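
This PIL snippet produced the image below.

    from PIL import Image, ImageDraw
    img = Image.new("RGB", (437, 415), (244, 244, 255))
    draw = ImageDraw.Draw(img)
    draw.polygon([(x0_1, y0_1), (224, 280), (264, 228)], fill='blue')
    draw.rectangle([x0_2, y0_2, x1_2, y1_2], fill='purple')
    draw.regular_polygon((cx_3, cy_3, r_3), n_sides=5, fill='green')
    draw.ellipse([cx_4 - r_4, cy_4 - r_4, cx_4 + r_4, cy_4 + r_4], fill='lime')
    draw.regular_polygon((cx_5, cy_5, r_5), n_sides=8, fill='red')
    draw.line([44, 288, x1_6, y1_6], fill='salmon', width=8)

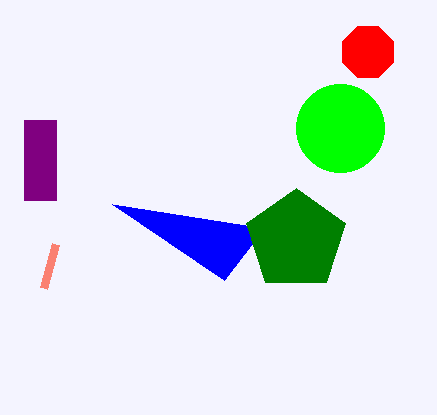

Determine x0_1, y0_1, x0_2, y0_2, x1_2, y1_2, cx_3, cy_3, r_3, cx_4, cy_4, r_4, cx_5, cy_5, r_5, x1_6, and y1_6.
x0_1 = 112; y0_1 = 204; x0_2 = 24; y0_2 = 120; x1_2 = 56; y1_2 = 200; cx_3 = 296; cy_3 = 240; r_3 = 52; cx_4 = 340; cy_4 = 128; r_4 = 44; cx_5 = 368; cy_5 = 52; r_5 = 28; x1_6 = 56; y1_6 = 244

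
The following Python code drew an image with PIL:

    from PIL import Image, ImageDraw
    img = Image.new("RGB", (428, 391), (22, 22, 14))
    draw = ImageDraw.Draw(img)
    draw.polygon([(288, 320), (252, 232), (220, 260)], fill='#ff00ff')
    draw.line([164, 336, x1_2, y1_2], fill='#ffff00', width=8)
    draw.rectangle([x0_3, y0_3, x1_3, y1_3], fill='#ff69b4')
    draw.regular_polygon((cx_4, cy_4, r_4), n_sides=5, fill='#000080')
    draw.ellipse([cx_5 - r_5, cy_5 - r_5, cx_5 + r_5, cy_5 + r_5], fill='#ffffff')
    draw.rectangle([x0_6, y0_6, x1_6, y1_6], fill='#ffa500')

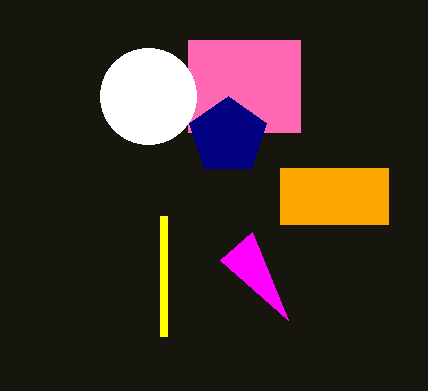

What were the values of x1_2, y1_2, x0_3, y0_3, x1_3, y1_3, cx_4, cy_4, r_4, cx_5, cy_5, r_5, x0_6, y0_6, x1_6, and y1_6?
x1_2 = 164
y1_2 = 216
x0_3 = 188
y0_3 = 40
x1_3 = 300
y1_3 = 132
cx_4 = 228
cy_4 = 136
r_4 = 40
cx_5 = 148
cy_5 = 96
r_5 = 48
x0_6 = 280
y0_6 = 168
x1_6 = 388
y1_6 = 224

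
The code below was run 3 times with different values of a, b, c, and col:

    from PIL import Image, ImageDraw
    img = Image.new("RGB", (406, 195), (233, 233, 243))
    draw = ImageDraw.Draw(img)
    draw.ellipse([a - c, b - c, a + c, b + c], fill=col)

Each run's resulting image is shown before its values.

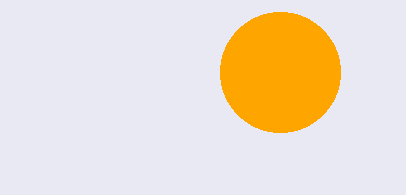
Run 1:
a = 280; b = 72; c = 60; col = 'orange'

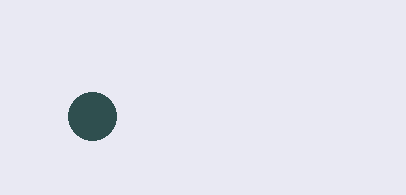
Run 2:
a = 92, b = 116, c = 24, col = 'darkslategray'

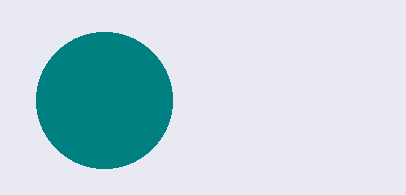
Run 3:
a = 104; b = 100; c = 68; col = 'teal'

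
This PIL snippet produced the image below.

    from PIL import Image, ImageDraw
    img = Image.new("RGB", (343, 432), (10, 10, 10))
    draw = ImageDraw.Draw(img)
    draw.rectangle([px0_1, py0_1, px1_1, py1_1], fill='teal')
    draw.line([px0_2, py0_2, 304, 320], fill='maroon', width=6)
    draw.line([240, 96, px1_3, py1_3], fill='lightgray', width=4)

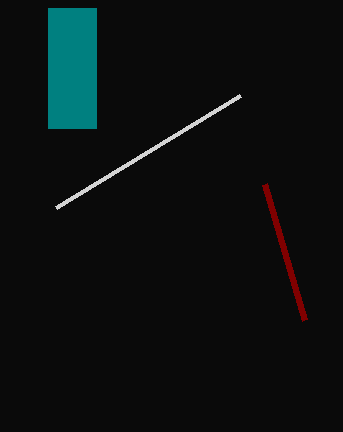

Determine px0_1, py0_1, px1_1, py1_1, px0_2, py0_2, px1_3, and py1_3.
px0_1 = 48, py0_1 = 8, px1_1 = 96, py1_1 = 128, px0_2 = 264, py0_2 = 184, px1_3 = 56, py1_3 = 208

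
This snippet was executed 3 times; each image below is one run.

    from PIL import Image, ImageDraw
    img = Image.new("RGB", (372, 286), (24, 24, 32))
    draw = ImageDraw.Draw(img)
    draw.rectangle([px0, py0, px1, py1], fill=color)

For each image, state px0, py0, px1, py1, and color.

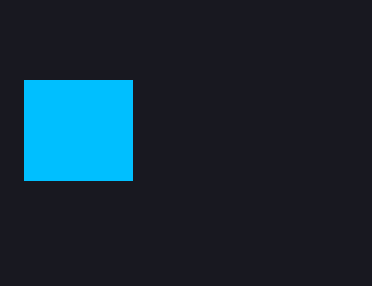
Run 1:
px0 = 24
py0 = 80
px1 = 132
py1 = 180
color = 'deepskyblue'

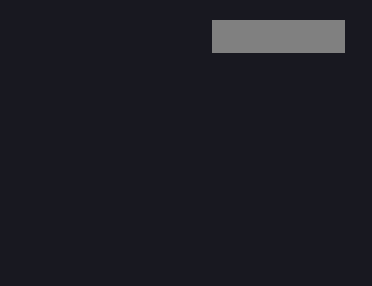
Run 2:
px0 = 212; py0 = 20; px1 = 344; py1 = 52; color = 'gray'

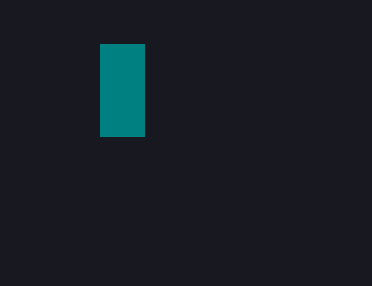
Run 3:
px0 = 100
py0 = 44
px1 = 144
py1 = 136
color = 'teal'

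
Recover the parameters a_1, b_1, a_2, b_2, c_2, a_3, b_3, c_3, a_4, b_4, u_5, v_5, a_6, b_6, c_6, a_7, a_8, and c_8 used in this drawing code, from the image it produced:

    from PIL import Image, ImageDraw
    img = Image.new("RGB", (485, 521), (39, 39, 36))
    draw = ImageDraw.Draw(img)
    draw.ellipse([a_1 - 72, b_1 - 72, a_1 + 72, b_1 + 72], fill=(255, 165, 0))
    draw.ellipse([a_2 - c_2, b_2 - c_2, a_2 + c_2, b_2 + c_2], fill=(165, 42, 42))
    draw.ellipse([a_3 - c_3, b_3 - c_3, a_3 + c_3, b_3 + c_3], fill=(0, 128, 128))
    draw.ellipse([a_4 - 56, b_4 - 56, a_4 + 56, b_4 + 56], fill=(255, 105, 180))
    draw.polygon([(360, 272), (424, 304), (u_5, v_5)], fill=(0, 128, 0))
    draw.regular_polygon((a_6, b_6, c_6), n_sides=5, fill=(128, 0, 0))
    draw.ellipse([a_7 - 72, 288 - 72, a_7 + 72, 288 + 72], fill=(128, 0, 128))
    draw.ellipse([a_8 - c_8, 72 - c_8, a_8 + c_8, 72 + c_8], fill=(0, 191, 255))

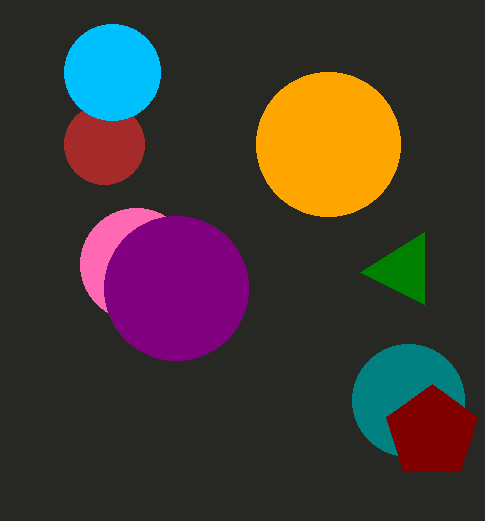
a_1 = 328, b_1 = 144, a_2 = 104, b_2 = 144, c_2 = 40, a_3 = 408, b_3 = 400, c_3 = 56, a_4 = 136, b_4 = 264, u_5 = 424, v_5 = 232, a_6 = 432, b_6 = 432, c_6 = 48, a_7 = 176, a_8 = 112, c_8 = 48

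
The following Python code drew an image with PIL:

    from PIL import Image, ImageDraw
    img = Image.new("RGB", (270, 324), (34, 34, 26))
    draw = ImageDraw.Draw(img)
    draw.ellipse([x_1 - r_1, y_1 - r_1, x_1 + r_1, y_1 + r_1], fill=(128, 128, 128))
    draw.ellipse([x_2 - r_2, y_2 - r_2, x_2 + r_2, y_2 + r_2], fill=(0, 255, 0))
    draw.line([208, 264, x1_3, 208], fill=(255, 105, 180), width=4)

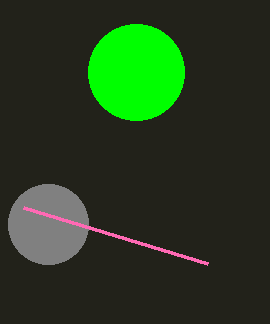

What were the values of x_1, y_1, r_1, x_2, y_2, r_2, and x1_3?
x_1 = 48
y_1 = 224
r_1 = 40
x_2 = 136
y_2 = 72
r_2 = 48
x1_3 = 24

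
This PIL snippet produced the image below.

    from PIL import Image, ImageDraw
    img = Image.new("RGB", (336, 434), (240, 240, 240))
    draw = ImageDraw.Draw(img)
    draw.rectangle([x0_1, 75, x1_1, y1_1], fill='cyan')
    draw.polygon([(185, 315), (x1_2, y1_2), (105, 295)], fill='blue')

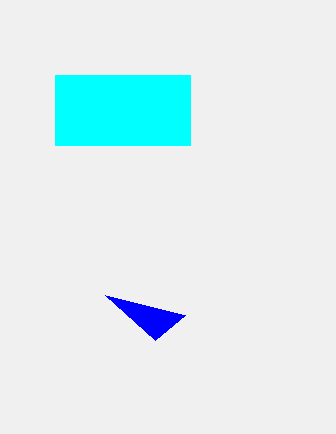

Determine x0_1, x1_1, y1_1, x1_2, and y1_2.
x0_1 = 55; x1_1 = 190; y1_1 = 145; x1_2 = 155; y1_2 = 340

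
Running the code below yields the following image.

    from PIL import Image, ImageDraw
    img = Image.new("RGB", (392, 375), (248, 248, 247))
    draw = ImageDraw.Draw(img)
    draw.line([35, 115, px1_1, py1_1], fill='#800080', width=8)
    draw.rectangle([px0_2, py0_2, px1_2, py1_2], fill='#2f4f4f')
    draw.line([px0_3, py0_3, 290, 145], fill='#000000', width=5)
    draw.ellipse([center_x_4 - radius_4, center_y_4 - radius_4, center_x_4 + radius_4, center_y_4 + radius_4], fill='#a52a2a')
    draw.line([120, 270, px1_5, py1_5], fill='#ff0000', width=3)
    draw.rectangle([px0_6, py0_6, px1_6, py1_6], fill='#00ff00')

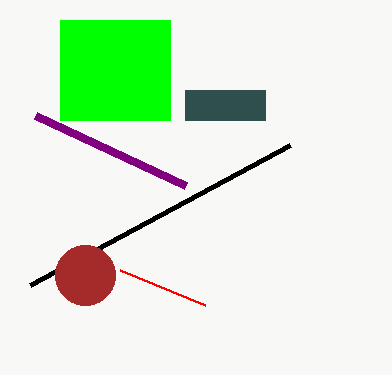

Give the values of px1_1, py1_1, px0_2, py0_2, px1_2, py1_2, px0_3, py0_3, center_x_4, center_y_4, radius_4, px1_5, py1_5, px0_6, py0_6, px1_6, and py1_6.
px1_1 = 185; py1_1 = 185; px0_2 = 185; py0_2 = 90; px1_2 = 265; py1_2 = 120; px0_3 = 30; py0_3 = 285; center_x_4 = 85; center_y_4 = 275; radius_4 = 30; px1_5 = 205; py1_5 = 305; px0_6 = 60; py0_6 = 20; px1_6 = 170; py1_6 = 120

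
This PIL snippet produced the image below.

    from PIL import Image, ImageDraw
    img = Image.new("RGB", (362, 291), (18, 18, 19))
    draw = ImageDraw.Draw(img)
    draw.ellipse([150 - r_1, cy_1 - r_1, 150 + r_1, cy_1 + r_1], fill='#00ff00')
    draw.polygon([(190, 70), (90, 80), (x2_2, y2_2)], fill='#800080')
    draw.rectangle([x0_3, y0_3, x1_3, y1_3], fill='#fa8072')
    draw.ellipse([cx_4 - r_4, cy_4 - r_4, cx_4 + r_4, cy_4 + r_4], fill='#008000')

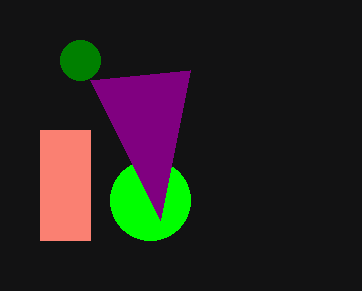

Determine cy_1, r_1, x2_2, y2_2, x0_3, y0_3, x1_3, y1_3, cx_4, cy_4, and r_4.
cy_1 = 200; r_1 = 40; x2_2 = 160; y2_2 = 220; x0_3 = 40; y0_3 = 130; x1_3 = 90; y1_3 = 240; cx_4 = 80; cy_4 = 60; r_4 = 20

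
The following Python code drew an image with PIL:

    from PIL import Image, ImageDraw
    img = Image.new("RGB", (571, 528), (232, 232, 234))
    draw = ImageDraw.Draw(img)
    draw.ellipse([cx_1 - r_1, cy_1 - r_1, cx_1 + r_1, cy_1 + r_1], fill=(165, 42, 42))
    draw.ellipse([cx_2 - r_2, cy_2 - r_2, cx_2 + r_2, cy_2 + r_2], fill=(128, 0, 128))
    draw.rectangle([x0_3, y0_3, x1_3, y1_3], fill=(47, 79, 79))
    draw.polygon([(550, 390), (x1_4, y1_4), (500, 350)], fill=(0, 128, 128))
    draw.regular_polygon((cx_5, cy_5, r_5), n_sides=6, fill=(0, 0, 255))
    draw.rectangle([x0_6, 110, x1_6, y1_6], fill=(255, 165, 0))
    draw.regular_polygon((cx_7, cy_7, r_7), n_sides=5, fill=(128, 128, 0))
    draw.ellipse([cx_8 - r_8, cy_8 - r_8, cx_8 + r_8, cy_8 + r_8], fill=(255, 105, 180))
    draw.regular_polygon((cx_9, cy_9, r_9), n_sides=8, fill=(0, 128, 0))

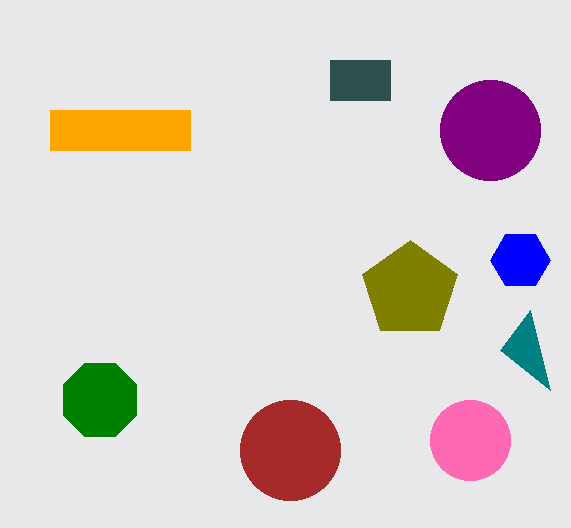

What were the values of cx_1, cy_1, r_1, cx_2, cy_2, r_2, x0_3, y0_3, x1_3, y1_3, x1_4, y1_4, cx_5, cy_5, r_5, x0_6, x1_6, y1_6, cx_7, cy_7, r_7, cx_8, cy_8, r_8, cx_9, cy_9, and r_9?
cx_1 = 290
cy_1 = 450
r_1 = 50
cx_2 = 490
cy_2 = 130
r_2 = 50
x0_3 = 330
y0_3 = 60
x1_3 = 390
y1_3 = 100
x1_4 = 530
y1_4 = 310
cx_5 = 520
cy_5 = 260
r_5 = 30
x0_6 = 50
x1_6 = 190
y1_6 = 150
cx_7 = 410
cy_7 = 290
r_7 = 50
cx_8 = 470
cy_8 = 440
r_8 = 40
cx_9 = 100
cy_9 = 400
r_9 = 40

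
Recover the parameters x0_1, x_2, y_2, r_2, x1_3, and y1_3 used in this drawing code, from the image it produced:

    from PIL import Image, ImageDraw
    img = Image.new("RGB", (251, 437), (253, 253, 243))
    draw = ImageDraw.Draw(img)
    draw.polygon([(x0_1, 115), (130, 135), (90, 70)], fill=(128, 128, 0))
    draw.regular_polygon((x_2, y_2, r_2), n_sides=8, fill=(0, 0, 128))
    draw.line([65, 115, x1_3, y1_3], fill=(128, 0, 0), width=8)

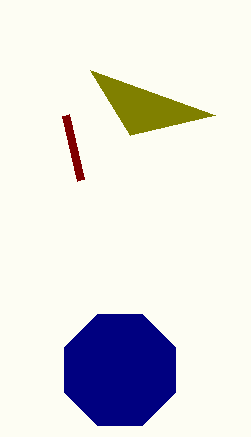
x0_1 = 215, x_2 = 120, y_2 = 370, r_2 = 60, x1_3 = 80, y1_3 = 180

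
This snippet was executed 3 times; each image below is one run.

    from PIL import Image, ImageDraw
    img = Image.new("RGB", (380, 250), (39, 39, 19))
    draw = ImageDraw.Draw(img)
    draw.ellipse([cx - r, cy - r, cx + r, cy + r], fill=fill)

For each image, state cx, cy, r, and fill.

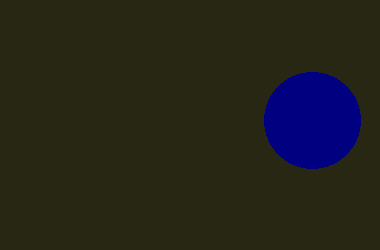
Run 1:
cx = 312; cy = 120; r = 48; fill = 'navy'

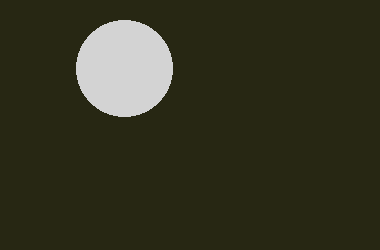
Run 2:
cx = 124
cy = 68
r = 48
fill = 'lightgray'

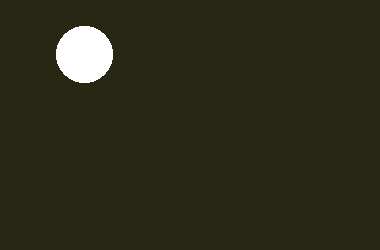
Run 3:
cx = 84, cy = 54, r = 28, fill = 'white'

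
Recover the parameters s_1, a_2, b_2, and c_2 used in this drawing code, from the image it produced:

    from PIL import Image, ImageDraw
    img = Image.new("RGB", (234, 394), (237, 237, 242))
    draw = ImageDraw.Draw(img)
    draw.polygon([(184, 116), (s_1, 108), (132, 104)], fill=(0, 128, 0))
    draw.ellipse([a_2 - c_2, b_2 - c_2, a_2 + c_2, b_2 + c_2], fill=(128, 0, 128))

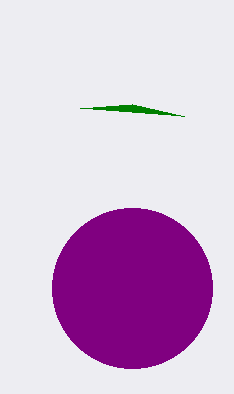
s_1 = 80; a_2 = 132; b_2 = 288; c_2 = 80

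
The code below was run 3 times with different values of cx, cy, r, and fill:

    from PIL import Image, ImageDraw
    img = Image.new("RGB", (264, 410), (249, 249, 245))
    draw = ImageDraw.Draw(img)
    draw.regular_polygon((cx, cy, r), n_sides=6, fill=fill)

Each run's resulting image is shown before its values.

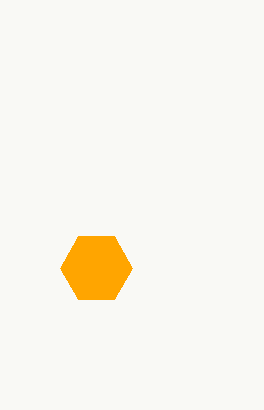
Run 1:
cx = 96, cy = 268, r = 36, fill = 'orange'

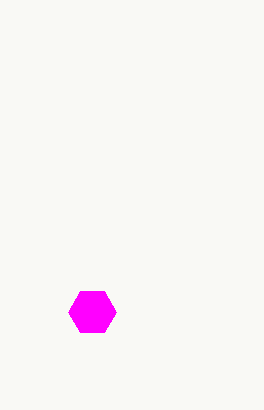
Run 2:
cx = 92; cy = 312; r = 24; fill = 'magenta'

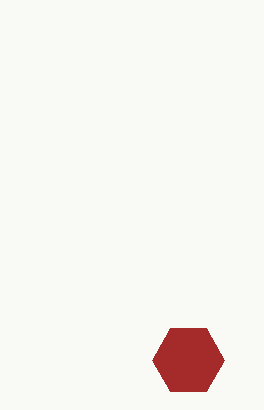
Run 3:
cx = 188; cy = 360; r = 36; fill = 'brown'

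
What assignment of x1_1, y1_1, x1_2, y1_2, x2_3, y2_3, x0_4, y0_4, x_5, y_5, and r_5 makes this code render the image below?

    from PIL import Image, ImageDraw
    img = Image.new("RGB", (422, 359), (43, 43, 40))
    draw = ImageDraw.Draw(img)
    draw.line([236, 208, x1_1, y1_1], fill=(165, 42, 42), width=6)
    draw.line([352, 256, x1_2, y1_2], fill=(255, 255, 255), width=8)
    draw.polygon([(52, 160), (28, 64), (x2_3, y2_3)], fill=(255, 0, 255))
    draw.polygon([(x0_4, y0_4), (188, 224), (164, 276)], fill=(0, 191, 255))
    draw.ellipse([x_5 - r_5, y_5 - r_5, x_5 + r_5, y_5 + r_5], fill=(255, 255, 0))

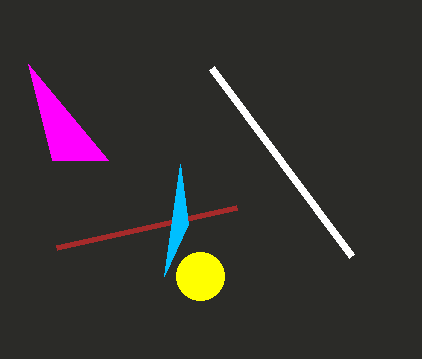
x1_1 = 56; y1_1 = 248; x1_2 = 212; y1_2 = 68; x2_3 = 108; y2_3 = 160; x0_4 = 180; y0_4 = 164; x_5 = 200; y_5 = 276; r_5 = 24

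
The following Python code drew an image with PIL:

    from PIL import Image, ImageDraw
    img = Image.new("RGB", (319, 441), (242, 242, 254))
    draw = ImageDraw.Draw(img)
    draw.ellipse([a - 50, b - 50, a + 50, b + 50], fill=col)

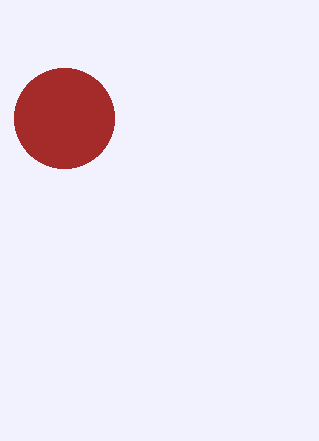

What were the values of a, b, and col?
a = 64
b = 118
col = 'brown'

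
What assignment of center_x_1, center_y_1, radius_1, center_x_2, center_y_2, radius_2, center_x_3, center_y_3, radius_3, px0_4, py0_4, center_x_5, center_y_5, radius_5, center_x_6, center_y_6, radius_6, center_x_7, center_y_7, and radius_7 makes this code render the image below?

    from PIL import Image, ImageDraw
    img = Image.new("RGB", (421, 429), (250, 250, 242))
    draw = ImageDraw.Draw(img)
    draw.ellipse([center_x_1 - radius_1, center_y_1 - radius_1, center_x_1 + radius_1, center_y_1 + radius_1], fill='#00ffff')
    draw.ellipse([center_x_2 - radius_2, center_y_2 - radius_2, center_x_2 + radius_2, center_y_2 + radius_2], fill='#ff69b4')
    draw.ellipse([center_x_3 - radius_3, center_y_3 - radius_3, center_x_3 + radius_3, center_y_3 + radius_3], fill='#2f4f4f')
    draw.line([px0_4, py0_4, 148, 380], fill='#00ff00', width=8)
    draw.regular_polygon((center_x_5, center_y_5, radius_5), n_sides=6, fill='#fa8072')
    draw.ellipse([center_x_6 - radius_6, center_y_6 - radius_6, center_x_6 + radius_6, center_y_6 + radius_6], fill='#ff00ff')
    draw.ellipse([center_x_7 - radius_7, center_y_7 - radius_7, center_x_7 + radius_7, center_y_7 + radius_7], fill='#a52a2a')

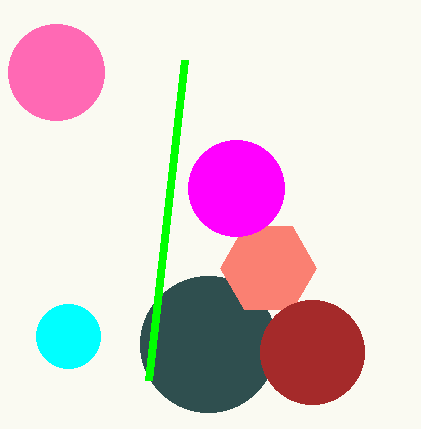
center_x_1 = 68, center_y_1 = 336, radius_1 = 32, center_x_2 = 56, center_y_2 = 72, radius_2 = 48, center_x_3 = 208, center_y_3 = 344, radius_3 = 68, px0_4 = 184, py0_4 = 60, center_x_5 = 268, center_y_5 = 268, radius_5 = 48, center_x_6 = 236, center_y_6 = 188, radius_6 = 48, center_x_7 = 312, center_y_7 = 352, radius_7 = 52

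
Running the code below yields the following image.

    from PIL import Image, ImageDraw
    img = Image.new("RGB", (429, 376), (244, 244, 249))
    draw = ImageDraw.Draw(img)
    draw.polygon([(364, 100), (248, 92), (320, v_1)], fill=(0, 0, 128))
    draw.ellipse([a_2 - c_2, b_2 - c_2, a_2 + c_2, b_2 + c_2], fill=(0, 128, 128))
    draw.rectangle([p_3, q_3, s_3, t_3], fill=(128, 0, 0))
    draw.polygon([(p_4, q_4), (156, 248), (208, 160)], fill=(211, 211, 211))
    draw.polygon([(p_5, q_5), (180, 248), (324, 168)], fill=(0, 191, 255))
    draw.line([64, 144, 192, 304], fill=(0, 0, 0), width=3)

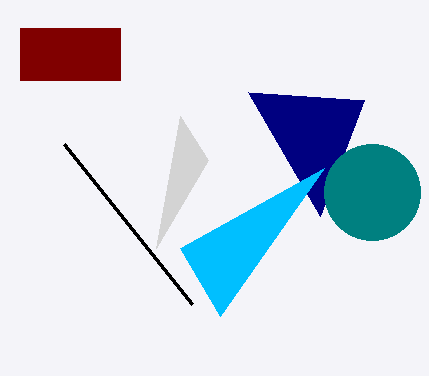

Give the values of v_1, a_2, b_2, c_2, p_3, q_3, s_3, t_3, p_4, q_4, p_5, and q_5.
v_1 = 216
a_2 = 372
b_2 = 192
c_2 = 48
p_3 = 20
q_3 = 28
s_3 = 120
t_3 = 80
p_4 = 180
q_4 = 116
p_5 = 220
q_5 = 316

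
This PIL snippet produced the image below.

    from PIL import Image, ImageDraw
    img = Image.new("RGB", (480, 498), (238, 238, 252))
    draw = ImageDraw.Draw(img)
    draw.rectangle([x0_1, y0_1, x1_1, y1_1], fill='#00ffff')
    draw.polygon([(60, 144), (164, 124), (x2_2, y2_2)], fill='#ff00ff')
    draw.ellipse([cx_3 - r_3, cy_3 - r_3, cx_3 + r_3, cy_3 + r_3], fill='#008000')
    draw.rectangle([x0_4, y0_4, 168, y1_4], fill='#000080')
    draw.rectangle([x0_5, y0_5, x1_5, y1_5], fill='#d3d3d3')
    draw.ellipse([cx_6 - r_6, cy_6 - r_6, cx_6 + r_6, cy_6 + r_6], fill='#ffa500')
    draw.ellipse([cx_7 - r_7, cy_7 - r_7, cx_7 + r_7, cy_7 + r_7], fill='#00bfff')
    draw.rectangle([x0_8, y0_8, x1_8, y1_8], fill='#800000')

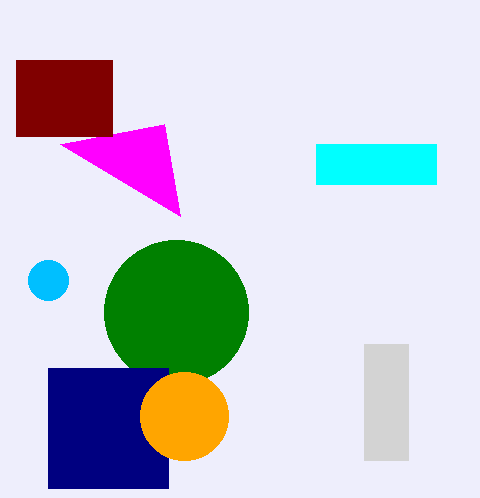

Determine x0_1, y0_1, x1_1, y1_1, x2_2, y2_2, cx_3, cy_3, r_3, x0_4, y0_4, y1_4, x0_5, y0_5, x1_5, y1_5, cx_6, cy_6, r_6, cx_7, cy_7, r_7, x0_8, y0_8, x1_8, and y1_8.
x0_1 = 316
y0_1 = 144
x1_1 = 436
y1_1 = 184
x2_2 = 180
y2_2 = 216
cx_3 = 176
cy_3 = 312
r_3 = 72
x0_4 = 48
y0_4 = 368
y1_4 = 488
x0_5 = 364
y0_5 = 344
x1_5 = 408
y1_5 = 460
cx_6 = 184
cy_6 = 416
r_6 = 44
cx_7 = 48
cy_7 = 280
r_7 = 20
x0_8 = 16
y0_8 = 60
x1_8 = 112
y1_8 = 136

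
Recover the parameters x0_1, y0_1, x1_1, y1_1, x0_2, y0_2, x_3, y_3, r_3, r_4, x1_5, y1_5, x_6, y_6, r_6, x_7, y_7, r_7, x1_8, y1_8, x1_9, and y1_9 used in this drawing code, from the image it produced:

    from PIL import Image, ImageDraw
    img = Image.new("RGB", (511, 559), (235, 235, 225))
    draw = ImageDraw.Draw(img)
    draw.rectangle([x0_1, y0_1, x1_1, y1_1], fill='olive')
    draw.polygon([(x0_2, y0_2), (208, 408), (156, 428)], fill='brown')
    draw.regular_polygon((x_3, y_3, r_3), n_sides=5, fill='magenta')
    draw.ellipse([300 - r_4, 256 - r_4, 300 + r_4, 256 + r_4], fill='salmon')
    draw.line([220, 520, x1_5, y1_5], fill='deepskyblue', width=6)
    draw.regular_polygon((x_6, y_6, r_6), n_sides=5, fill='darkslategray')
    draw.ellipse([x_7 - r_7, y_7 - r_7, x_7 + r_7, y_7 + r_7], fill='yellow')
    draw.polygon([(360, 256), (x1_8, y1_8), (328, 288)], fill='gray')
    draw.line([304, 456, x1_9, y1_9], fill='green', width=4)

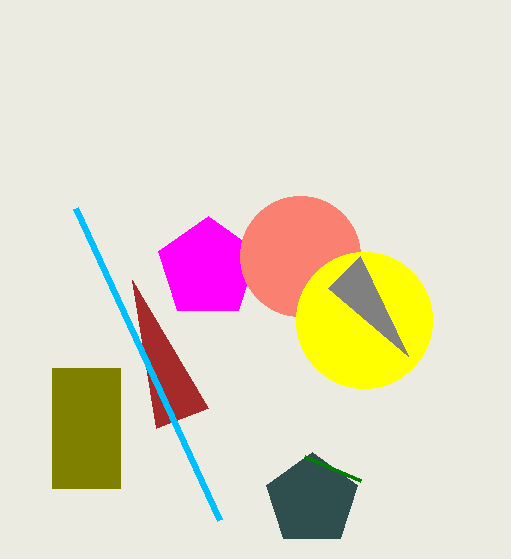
x0_1 = 52, y0_1 = 368, x1_1 = 120, y1_1 = 488, x0_2 = 132, y0_2 = 280, x_3 = 208, y_3 = 268, r_3 = 52, r_4 = 60, x1_5 = 76, y1_5 = 208, x_6 = 312, y_6 = 500, r_6 = 48, x_7 = 364, y_7 = 320, r_7 = 68, x1_8 = 408, y1_8 = 356, x1_9 = 360, y1_9 = 480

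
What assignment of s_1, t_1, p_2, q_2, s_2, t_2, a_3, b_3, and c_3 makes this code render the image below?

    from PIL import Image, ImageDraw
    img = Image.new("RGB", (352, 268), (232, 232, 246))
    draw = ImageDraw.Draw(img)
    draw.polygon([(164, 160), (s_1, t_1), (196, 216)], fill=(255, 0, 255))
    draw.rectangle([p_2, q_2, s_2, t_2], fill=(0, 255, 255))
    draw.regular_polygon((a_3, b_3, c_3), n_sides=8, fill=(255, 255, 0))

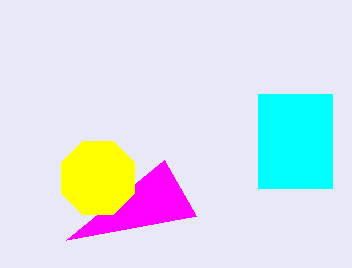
s_1 = 66, t_1 = 240, p_2 = 258, q_2 = 94, s_2 = 332, t_2 = 188, a_3 = 98, b_3 = 178, c_3 = 40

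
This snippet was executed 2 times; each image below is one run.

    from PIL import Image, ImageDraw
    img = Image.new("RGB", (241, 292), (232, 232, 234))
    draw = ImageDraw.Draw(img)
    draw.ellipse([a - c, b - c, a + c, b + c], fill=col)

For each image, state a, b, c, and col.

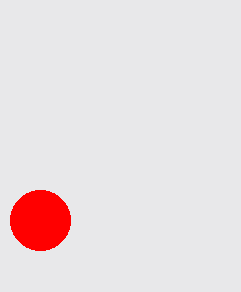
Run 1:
a = 40
b = 220
c = 30
col = 'red'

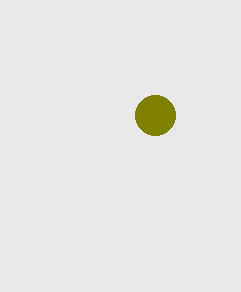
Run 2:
a = 155; b = 115; c = 20; col = 'olive'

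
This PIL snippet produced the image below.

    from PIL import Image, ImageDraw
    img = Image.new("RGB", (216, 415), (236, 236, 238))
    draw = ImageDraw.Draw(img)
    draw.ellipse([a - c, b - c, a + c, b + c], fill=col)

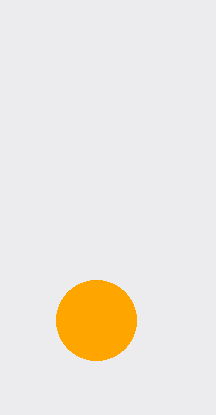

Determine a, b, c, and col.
a = 96
b = 320
c = 40
col = 'orange'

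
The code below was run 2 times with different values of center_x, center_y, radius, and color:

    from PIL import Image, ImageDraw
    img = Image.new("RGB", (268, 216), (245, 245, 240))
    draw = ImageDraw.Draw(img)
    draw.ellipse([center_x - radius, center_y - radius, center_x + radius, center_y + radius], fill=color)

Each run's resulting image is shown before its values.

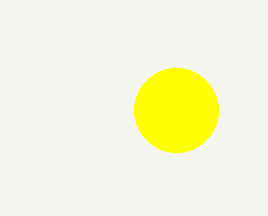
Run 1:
center_x = 176, center_y = 110, radius = 42, color = 'yellow'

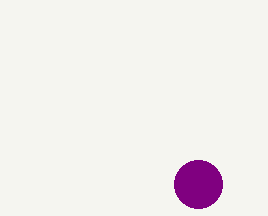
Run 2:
center_x = 198, center_y = 184, radius = 24, color = 'purple'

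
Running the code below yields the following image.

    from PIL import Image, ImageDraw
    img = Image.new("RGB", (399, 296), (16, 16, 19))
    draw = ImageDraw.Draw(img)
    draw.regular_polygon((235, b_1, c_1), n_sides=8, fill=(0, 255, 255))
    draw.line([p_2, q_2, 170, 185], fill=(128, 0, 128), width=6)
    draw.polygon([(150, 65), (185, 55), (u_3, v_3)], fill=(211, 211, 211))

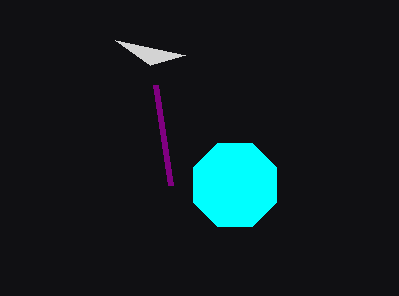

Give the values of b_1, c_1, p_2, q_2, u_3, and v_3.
b_1 = 185; c_1 = 45; p_2 = 155; q_2 = 85; u_3 = 115; v_3 = 40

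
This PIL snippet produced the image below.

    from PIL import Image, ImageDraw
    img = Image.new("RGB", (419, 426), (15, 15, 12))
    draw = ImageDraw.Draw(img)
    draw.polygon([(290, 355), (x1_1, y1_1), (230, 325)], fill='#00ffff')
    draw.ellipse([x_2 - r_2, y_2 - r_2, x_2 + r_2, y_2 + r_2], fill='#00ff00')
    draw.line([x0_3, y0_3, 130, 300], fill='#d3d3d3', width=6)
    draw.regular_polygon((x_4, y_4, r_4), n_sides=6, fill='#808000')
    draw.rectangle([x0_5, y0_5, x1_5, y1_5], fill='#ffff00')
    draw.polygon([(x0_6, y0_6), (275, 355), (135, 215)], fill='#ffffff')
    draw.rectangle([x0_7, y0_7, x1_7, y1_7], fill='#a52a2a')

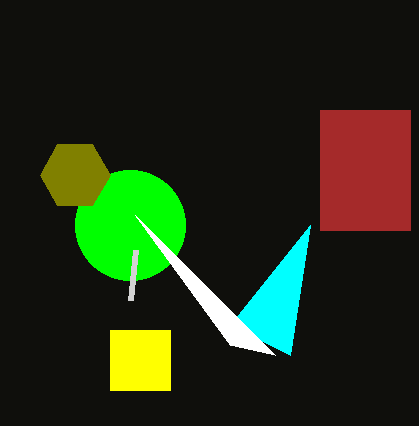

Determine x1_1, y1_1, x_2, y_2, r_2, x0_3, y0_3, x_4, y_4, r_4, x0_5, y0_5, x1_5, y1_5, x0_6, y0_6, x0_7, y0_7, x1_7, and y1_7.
x1_1 = 310; y1_1 = 225; x_2 = 130; y_2 = 225; r_2 = 55; x0_3 = 135; y0_3 = 250; x_4 = 75; y_4 = 175; r_4 = 35; x0_5 = 110; y0_5 = 330; x1_5 = 170; y1_5 = 390; x0_6 = 230; y0_6 = 345; x0_7 = 320; y0_7 = 110; x1_7 = 410; y1_7 = 230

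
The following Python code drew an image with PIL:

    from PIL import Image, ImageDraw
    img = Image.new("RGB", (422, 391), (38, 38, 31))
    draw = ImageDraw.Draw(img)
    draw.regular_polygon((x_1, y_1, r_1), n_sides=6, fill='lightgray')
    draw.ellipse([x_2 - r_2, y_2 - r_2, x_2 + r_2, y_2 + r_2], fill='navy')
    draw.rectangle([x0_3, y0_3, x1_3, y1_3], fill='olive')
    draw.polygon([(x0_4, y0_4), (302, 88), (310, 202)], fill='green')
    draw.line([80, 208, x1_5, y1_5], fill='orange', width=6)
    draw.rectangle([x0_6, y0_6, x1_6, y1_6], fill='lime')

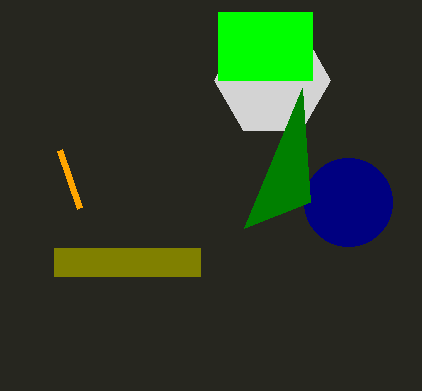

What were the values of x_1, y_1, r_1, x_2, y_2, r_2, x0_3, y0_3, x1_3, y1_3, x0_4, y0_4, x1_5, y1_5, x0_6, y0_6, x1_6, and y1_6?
x_1 = 272, y_1 = 80, r_1 = 58, x_2 = 348, y_2 = 202, r_2 = 44, x0_3 = 54, y0_3 = 248, x1_3 = 200, y1_3 = 276, x0_4 = 244, y0_4 = 228, x1_5 = 60, y1_5 = 150, x0_6 = 218, y0_6 = 12, x1_6 = 312, y1_6 = 80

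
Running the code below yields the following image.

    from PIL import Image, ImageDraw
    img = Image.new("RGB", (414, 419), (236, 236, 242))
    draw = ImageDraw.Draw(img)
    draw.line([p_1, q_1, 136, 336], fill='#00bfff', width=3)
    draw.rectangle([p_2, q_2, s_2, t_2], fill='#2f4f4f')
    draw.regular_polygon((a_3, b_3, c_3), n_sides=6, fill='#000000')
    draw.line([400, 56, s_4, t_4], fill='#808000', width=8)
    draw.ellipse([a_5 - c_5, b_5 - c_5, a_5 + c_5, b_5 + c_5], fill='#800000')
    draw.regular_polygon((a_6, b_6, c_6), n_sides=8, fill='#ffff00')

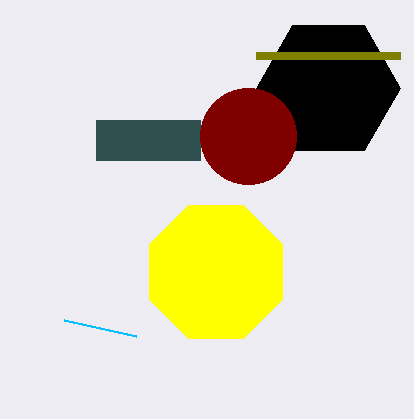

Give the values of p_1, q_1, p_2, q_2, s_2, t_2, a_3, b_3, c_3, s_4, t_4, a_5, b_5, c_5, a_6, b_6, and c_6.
p_1 = 64; q_1 = 320; p_2 = 96; q_2 = 120; s_2 = 200; t_2 = 160; a_3 = 328; b_3 = 88; c_3 = 72; s_4 = 256; t_4 = 56; a_5 = 248; b_5 = 136; c_5 = 48; a_6 = 216; b_6 = 272; c_6 = 72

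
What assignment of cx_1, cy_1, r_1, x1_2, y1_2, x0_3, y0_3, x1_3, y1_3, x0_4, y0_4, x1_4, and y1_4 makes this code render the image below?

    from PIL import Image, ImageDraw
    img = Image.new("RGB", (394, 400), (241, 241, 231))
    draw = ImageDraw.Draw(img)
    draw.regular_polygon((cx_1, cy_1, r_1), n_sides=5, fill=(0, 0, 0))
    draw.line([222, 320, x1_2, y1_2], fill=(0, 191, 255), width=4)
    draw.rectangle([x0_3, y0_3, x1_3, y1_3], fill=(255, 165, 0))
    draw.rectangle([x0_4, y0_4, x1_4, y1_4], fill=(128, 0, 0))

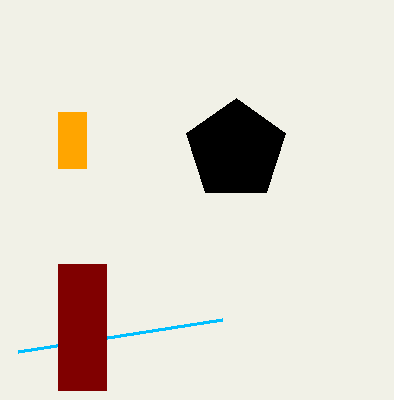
cx_1 = 236, cy_1 = 150, r_1 = 52, x1_2 = 18, y1_2 = 352, x0_3 = 58, y0_3 = 112, x1_3 = 86, y1_3 = 168, x0_4 = 58, y0_4 = 264, x1_4 = 106, y1_4 = 390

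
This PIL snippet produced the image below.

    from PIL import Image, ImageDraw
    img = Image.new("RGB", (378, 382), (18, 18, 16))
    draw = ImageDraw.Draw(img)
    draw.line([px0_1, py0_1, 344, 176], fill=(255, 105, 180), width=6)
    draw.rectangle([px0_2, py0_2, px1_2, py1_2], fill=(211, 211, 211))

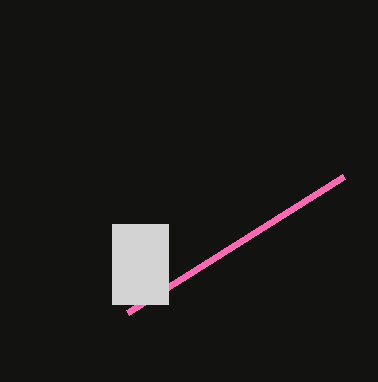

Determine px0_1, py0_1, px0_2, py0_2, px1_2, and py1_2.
px0_1 = 128; py0_1 = 312; px0_2 = 112; py0_2 = 224; px1_2 = 168; py1_2 = 304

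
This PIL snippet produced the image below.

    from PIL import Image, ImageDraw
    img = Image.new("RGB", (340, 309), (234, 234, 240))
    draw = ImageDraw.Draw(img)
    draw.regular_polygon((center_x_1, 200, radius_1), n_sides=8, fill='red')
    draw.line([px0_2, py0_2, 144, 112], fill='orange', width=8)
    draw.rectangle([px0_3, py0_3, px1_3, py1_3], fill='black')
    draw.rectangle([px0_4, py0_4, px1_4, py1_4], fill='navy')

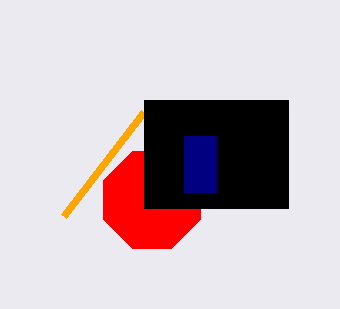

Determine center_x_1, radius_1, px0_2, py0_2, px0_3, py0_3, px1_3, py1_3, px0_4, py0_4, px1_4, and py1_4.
center_x_1 = 152
radius_1 = 52
px0_2 = 64
py0_2 = 216
px0_3 = 144
py0_3 = 100
px1_3 = 288
py1_3 = 208
px0_4 = 184
py0_4 = 136
px1_4 = 216
py1_4 = 192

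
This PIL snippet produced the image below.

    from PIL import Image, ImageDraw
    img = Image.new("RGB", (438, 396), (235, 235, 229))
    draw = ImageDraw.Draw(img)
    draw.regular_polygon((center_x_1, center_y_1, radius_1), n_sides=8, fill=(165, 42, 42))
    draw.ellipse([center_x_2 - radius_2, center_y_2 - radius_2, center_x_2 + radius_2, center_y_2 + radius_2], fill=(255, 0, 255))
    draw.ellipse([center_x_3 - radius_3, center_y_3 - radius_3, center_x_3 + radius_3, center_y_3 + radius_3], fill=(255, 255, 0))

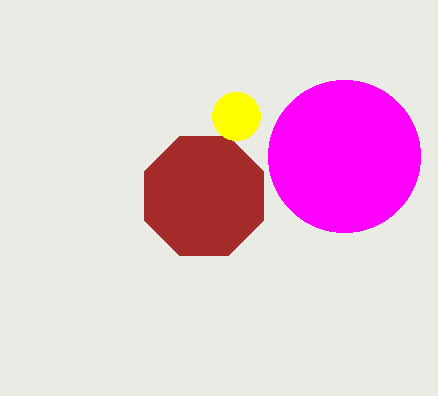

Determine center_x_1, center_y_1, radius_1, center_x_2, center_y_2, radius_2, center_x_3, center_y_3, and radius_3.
center_x_1 = 204; center_y_1 = 196; radius_1 = 64; center_x_2 = 344; center_y_2 = 156; radius_2 = 76; center_x_3 = 236; center_y_3 = 116; radius_3 = 24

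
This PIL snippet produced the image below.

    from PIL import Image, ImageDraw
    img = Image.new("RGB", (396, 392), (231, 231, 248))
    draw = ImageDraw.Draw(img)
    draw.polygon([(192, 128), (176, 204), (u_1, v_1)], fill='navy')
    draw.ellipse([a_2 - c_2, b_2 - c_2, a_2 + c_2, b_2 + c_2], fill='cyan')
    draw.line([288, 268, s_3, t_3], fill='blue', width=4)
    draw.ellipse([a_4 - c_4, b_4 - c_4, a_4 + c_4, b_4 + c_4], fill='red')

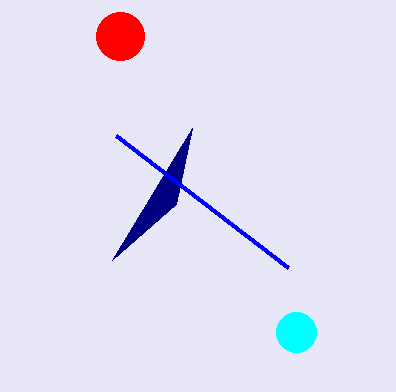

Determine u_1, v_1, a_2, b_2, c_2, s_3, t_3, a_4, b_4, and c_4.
u_1 = 112; v_1 = 260; a_2 = 296; b_2 = 332; c_2 = 20; s_3 = 116; t_3 = 136; a_4 = 120; b_4 = 36; c_4 = 24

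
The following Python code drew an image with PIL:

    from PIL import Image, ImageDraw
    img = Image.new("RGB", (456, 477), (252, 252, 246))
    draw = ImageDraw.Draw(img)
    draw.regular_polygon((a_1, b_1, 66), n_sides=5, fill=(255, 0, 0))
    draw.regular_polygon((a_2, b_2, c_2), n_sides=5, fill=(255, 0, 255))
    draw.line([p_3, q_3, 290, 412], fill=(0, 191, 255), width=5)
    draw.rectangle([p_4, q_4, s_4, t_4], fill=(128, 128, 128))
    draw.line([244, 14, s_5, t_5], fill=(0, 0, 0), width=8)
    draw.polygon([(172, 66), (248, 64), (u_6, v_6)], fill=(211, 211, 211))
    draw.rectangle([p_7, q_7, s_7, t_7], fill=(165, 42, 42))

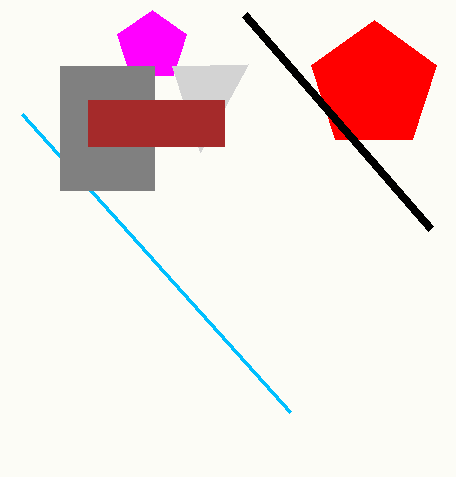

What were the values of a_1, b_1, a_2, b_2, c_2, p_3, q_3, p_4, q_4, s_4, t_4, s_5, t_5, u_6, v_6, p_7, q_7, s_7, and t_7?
a_1 = 374, b_1 = 86, a_2 = 152, b_2 = 46, c_2 = 36, p_3 = 22, q_3 = 114, p_4 = 60, q_4 = 66, s_4 = 154, t_4 = 190, s_5 = 430, t_5 = 228, u_6 = 200, v_6 = 152, p_7 = 88, q_7 = 100, s_7 = 224, t_7 = 146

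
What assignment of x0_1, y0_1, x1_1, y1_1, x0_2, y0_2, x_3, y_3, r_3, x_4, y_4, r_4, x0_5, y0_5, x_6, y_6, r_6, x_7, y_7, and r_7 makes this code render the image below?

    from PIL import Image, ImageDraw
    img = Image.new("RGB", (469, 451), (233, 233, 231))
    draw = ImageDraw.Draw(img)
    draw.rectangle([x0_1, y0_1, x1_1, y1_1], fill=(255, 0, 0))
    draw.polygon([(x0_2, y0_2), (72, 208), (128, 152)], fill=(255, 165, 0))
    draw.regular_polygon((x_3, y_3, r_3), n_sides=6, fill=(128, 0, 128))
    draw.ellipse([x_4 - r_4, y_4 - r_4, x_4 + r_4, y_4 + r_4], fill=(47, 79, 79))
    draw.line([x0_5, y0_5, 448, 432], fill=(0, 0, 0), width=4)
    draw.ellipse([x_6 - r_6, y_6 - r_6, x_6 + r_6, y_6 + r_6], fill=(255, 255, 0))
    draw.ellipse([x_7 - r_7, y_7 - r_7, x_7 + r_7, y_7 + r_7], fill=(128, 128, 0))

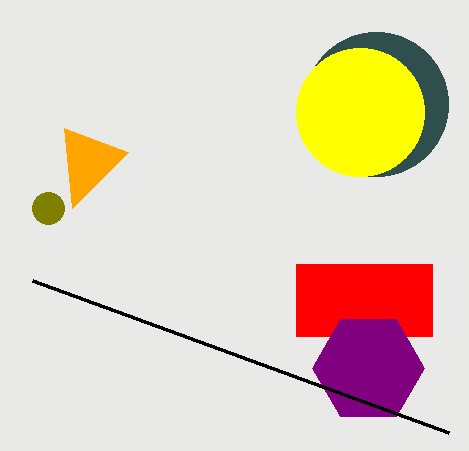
x0_1 = 296
y0_1 = 264
x1_1 = 432
y1_1 = 336
x0_2 = 64
y0_2 = 128
x_3 = 368
y_3 = 368
r_3 = 56
x_4 = 376
y_4 = 104
r_4 = 72
x0_5 = 32
y0_5 = 280
x_6 = 360
y_6 = 112
r_6 = 64
x_7 = 48
y_7 = 208
r_7 = 16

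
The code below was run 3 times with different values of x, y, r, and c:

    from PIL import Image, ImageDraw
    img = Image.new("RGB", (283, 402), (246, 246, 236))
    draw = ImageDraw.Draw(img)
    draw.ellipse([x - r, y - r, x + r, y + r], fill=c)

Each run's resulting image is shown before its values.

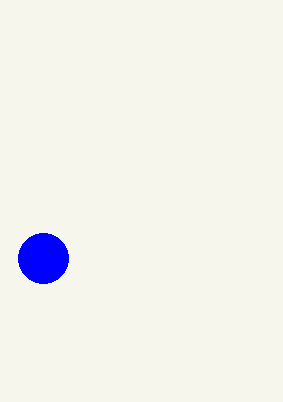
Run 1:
x = 43
y = 258
r = 25
c = 'blue'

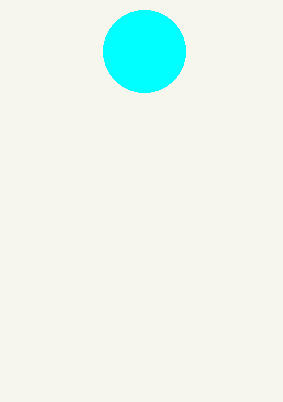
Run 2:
x = 144; y = 51; r = 41; c = 'cyan'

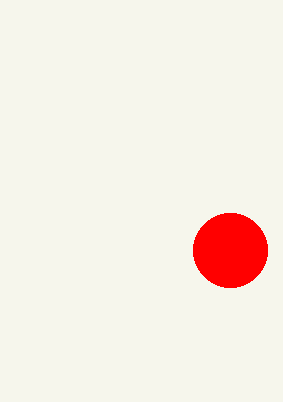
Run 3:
x = 230
y = 250
r = 37
c = 'red'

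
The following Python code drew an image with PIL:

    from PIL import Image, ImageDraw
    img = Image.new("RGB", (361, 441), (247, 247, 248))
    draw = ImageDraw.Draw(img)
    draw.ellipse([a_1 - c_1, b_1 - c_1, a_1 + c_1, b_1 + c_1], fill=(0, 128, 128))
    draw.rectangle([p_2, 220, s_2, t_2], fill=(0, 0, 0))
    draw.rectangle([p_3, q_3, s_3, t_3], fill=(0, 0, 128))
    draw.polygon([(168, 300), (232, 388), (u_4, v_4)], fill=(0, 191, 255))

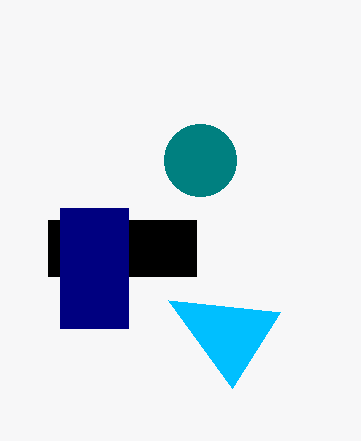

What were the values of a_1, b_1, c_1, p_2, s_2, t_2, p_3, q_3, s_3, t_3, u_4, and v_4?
a_1 = 200
b_1 = 160
c_1 = 36
p_2 = 48
s_2 = 196
t_2 = 276
p_3 = 60
q_3 = 208
s_3 = 128
t_3 = 328
u_4 = 280
v_4 = 312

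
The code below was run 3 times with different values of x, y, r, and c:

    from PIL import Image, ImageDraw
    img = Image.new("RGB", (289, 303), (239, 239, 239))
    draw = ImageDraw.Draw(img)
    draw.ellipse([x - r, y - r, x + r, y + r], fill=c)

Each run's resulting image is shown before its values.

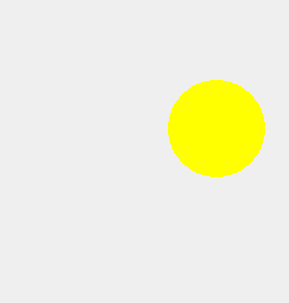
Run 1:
x = 216
y = 128
r = 48
c = 'yellow'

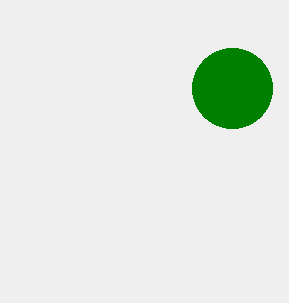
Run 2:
x = 232, y = 88, r = 40, c = 'green'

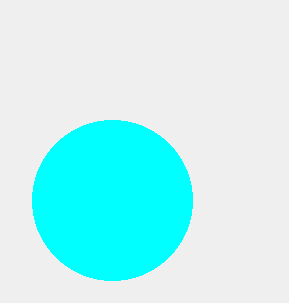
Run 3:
x = 112; y = 200; r = 80; c = 'cyan'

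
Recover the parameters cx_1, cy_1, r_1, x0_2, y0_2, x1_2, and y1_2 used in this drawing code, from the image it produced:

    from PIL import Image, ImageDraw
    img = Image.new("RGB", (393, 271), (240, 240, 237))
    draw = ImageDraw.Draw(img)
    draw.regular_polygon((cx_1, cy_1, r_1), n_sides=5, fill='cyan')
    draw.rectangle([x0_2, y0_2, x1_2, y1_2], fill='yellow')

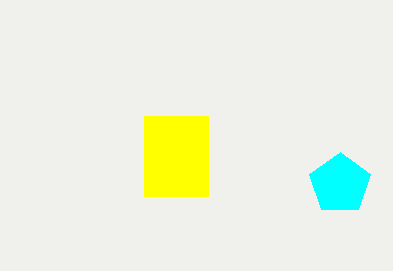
cx_1 = 340
cy_1 = 184
r_1 = 32
x0_2 = 144
y0_2 = 116
x1_2 = 208
y1_2 = 196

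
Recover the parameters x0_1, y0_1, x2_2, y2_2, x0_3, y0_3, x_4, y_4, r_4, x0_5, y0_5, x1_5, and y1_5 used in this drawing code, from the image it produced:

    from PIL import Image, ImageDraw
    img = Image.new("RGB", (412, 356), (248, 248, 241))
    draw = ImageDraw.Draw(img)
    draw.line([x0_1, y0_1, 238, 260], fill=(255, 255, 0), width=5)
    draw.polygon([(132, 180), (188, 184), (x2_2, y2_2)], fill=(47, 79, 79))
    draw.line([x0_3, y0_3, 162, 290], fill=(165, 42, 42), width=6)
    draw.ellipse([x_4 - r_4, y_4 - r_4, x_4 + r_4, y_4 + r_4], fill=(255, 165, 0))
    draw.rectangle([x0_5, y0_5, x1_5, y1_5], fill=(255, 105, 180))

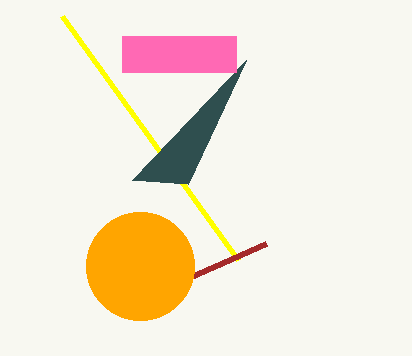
x0_1 = 62; y0_1 = 16; x2_2 = 246; y2_2 = 60; x0_3 = 266; y0_3 = 244; x_4 = 140; y_4 = 266; r_4 = 54; x0_5 = 122; y0_5 = 36; x1_5 = 236; y1_5 = 72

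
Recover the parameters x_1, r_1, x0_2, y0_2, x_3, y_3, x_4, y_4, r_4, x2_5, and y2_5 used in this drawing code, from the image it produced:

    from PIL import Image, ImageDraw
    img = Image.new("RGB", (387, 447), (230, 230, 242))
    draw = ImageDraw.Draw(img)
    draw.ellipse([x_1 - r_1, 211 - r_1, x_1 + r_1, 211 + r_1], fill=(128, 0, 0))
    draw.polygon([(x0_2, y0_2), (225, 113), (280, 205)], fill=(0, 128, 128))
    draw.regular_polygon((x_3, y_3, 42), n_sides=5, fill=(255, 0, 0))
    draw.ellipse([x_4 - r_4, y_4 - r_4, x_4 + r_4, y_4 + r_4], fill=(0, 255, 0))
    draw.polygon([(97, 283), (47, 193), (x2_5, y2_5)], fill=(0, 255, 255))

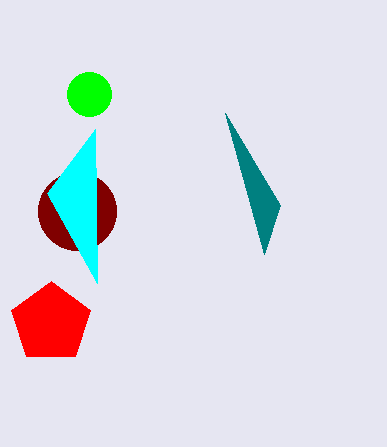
x_1 = 77, r_1 = 39, x0_2 = 264, y0_2 = 254, x_3 = 51, y_3 = 323, x_4 = 89, y_4 = 94, r_4 = 22, x2_5 = 95, y2_5 = 129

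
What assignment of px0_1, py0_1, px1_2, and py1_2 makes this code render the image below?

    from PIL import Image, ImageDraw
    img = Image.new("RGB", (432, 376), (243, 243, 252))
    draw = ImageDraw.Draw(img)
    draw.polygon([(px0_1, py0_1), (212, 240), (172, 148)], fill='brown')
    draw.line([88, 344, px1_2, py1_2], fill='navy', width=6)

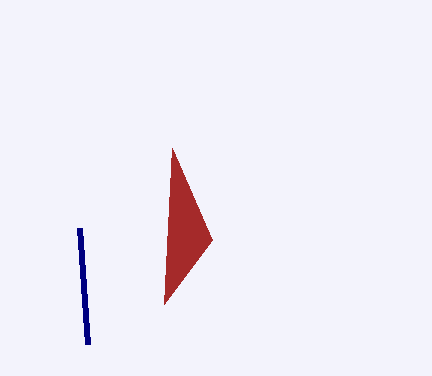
px0_1 = 164; py0_1 = 304; px1_2 = 80; py1_2 = 228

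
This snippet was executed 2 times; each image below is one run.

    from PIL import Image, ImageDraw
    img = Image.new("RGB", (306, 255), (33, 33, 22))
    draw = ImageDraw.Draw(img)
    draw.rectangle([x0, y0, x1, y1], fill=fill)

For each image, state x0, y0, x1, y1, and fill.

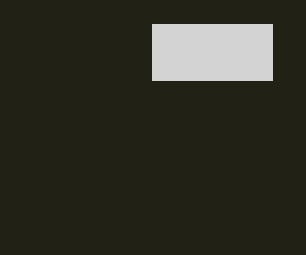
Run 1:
x0 = 152
y0 = 24
x1 = 272
y1 = 80
fill = 'lightgray'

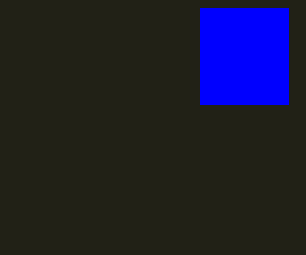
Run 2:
x0 = 200; y0 = 8; x1 = 288; y1 = 104; fill = 'blue'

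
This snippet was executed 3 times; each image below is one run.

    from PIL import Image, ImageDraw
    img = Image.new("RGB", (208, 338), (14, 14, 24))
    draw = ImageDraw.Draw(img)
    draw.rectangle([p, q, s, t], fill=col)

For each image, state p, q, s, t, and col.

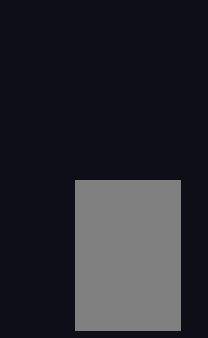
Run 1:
p = 75; q = 180; s = 180; t = 330; col = 'gray'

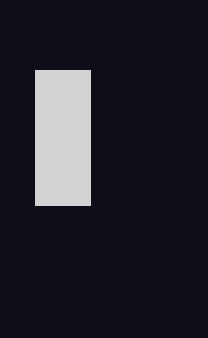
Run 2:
p = 35, q = 70, s = 90, t = 205, col = 'lightgray'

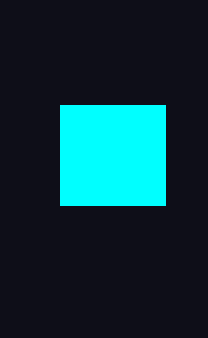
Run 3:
p = 60; q = 105; s = 165; t = 205; col = 'cyan'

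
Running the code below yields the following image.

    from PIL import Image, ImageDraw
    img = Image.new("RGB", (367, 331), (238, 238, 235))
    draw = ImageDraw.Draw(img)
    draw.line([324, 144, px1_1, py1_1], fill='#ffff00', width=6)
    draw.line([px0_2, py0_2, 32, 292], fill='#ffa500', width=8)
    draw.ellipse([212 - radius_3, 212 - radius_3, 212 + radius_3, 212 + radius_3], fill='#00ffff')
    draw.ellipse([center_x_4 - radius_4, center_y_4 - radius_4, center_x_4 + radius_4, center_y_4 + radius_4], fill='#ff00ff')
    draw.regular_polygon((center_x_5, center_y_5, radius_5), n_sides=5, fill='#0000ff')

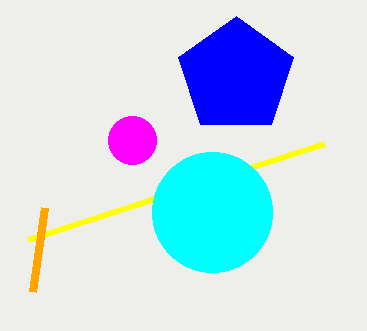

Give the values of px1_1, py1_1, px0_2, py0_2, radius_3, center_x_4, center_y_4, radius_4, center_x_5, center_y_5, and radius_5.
px1_1 = 28, py1_1 = 240, px0_2 = 44, py0_2 = 208, radius_3 = 60, center_x_4 = 132, center_y_4 = 140, radius_4 = 24, center_x_5 = 236, center_y_5 = 76, radius_5 = 60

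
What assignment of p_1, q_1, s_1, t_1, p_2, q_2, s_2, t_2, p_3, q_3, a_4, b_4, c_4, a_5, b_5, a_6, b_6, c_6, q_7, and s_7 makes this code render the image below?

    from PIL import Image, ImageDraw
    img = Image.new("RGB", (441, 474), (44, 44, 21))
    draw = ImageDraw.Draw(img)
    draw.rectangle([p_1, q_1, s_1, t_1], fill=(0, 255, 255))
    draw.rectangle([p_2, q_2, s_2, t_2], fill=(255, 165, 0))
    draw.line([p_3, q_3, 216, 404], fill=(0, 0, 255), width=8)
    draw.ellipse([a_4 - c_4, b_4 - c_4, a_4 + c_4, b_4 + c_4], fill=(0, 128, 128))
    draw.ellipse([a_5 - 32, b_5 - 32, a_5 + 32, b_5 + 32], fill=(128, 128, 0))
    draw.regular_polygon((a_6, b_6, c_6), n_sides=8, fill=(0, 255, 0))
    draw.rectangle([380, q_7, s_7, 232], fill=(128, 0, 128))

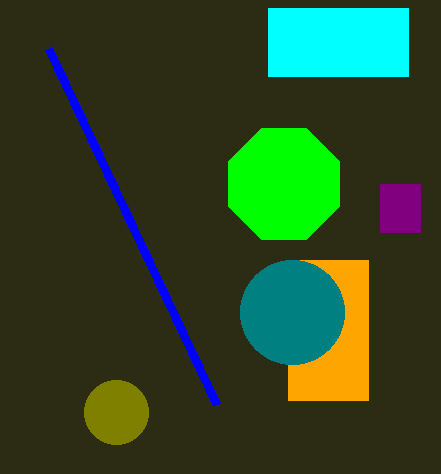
p_1 = 268; q_1 = 8; s_1 = 408; t_1 = 76; p_2 = 288; q_2 = 260; s_2 = 368; t_2 = 400; p_3 = 48; q_3 = 48; a_4 = 292; b_4 = 312; c_4 = 52; a_5 = 116; b_5 = 412; a_6 = 284; b_6 = 184; c_6 = 60; q_7 = 184; s_7 = 420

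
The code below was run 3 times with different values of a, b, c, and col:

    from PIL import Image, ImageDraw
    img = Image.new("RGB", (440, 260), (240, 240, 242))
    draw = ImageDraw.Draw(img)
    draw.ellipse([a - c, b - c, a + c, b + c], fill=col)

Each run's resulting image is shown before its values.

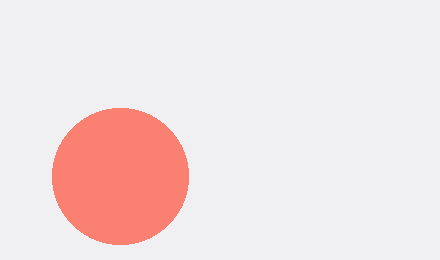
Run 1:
a = 120
b = 176
c = 68
col = 'salmon'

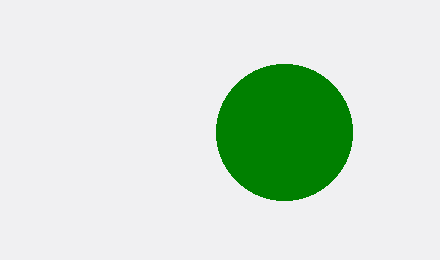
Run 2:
a = 284; b = 132; c = 68; col = 'green'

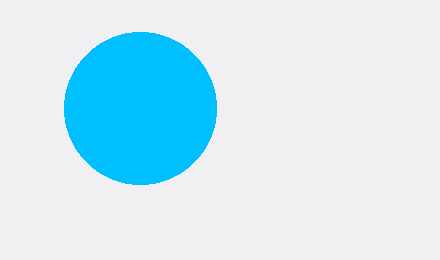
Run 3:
a = 140
b = 108
c = 76
col = 'deepskyblue'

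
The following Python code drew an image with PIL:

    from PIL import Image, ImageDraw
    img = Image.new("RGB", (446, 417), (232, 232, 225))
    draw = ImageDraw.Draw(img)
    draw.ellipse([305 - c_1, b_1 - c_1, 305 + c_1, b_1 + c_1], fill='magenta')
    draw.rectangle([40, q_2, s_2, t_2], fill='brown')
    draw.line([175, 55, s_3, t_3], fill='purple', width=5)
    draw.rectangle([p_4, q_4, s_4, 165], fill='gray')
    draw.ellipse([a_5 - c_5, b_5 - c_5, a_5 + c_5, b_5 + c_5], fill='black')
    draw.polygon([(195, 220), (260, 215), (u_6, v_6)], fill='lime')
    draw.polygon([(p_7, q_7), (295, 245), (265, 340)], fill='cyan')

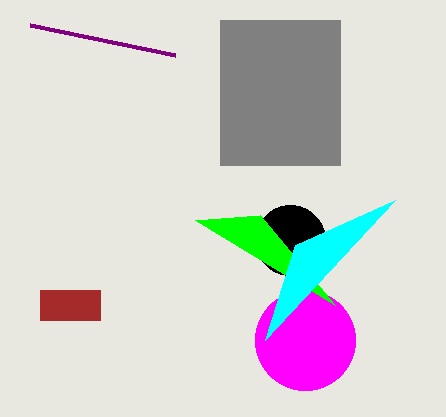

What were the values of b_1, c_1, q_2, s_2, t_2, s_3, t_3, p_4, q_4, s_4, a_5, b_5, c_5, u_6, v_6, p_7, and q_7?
b_1 = 340, c_1 = 50, q_2 = 290, s_2 = 100, t_2 = 320, s_3 = 30, t_3 = 25, p_4 = 220, q_4 = 20, s_4 = 340, a_5 = 290, b_5 = 240, c_5 = 35, u_6 = 335, v_6 = 305, p_7 = 395, q_7 = 200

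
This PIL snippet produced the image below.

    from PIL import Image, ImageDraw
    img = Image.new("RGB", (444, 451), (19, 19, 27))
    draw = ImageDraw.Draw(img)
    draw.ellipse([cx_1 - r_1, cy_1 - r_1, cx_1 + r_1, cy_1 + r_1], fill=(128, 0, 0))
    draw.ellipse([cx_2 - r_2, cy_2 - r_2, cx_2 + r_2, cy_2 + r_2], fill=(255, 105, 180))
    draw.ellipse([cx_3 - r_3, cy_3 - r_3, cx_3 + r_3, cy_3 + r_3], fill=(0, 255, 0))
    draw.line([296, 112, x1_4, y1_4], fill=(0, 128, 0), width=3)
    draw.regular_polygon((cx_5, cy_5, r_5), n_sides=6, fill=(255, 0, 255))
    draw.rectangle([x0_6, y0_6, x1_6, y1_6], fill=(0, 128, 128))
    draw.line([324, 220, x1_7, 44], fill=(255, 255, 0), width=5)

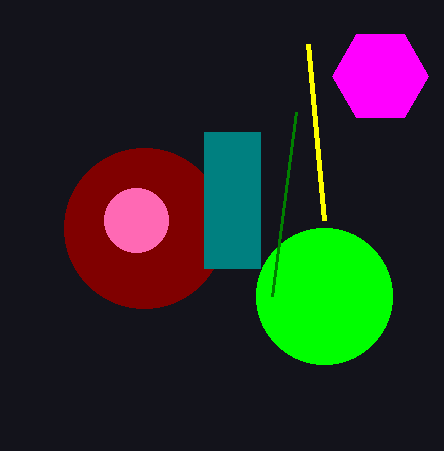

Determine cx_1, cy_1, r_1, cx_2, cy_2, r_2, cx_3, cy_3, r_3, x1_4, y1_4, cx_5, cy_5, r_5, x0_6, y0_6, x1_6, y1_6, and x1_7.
cx_1 = 144, cy_1 = 228, r_1 = 80, cx_2 = 136, cy_2 = 220, r_2 = 32, cx_3 = 324, cy_3 = 296, r_3 = 68, x1_4 = 272, y1_4 = 296, cx_5 = 380, cy_5 = 76, r_5 = 48, x0_6 = 204, y0_6 = 132, x1_6 = 260, y1_6 = 268, x1_7 = 308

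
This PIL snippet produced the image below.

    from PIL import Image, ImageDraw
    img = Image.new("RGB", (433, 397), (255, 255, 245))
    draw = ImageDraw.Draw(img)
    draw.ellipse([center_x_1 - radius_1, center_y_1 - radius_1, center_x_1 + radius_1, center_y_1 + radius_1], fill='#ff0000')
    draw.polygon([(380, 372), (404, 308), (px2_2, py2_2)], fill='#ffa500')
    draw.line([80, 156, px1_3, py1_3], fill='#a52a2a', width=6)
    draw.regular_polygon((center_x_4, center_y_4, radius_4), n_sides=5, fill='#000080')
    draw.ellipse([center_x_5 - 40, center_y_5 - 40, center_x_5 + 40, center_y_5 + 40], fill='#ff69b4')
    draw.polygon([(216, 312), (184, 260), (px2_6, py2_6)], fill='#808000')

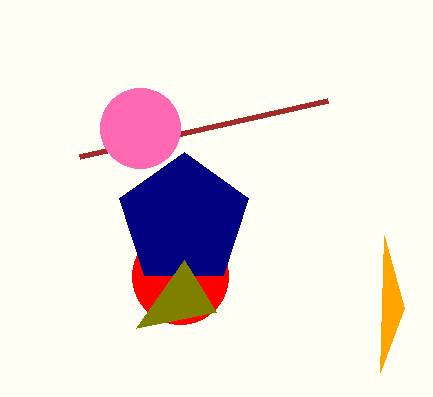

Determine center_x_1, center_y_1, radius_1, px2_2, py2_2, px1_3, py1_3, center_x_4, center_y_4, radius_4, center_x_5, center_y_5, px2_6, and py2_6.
center_x_1 = 180
center_y_1 = 276
radius_1 = 48
px2_2 = 384
py2_2 = 236
px1_3 = 328
py1_3 = 100
center_x_4 = 184
center_y_4 = 220
radius_4 = 68
center_x_5 = 140
center_y_5 = 128
px2_6 = 136
py2_6 = 328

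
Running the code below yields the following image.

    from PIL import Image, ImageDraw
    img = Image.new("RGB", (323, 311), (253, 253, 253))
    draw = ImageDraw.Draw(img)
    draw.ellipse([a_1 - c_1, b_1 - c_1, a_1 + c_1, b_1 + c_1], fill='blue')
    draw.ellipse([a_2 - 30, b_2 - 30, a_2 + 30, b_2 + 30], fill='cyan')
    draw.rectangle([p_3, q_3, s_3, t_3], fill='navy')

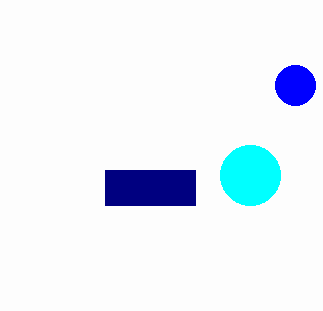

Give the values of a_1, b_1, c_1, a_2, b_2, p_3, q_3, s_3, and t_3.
a_1 = 295, b_1 = 85, c_1 = 20, a_2 = 250, b_2 = 175, p_3 = 105, q_3 = 170, s_3 = 195, t_3 = 205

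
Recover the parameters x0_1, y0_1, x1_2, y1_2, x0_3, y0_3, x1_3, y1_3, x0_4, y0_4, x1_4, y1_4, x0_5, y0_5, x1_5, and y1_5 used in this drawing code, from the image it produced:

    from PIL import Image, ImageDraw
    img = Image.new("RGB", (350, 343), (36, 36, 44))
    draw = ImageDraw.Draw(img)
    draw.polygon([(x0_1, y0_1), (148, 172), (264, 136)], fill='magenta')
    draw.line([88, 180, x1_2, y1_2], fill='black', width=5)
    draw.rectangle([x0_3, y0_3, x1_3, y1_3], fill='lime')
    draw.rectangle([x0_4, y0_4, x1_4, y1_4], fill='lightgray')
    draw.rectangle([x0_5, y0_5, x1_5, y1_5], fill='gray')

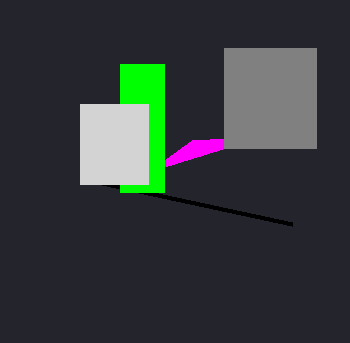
x0_1 = 192
y0_1 = 140
x1_2 = 292
y1_2 = 224
x0_3 = 120
y0_3 = 64
x1_3 = 164
y1_3 = 192
x0_4 = 80
y0_4 = 104
x1_4 = 148
y1_4 = 184
x0_5 = 224
y0_5 = 48
x1_5 = 316
y1_5 = 148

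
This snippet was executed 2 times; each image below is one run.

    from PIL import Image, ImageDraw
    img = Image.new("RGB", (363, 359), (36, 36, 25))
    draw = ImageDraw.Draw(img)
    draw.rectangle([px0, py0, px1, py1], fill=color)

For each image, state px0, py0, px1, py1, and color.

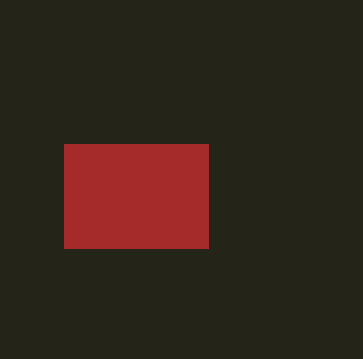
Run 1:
px0 = 64, py0 = 144, px1 = 208, py1 = 248, color = 'brown'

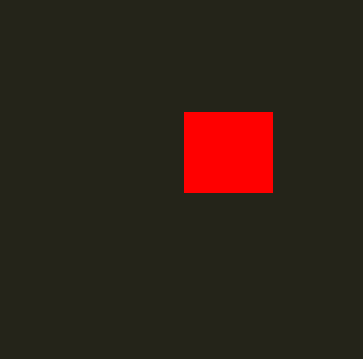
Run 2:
px0 = 184; py0 = 112; px1 = 272; py1 = 192; color = 'red'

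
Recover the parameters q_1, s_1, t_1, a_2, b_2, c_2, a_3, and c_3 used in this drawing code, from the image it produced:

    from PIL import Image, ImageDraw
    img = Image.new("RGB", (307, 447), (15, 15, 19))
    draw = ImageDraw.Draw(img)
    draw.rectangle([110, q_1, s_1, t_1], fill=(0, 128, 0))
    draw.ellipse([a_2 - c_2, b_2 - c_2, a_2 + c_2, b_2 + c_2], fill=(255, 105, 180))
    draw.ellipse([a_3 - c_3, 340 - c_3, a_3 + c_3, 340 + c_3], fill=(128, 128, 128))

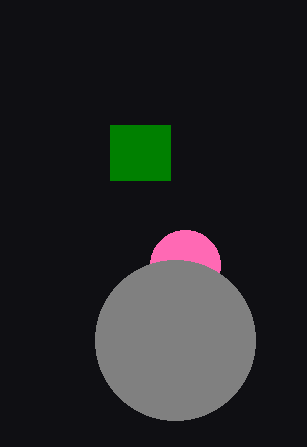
q_1 = 125, s_1 = 170, t_1 = 180, a_2 = 185, b_2 = 265, c_2 = 35, a_3 = 175, c_3 = 80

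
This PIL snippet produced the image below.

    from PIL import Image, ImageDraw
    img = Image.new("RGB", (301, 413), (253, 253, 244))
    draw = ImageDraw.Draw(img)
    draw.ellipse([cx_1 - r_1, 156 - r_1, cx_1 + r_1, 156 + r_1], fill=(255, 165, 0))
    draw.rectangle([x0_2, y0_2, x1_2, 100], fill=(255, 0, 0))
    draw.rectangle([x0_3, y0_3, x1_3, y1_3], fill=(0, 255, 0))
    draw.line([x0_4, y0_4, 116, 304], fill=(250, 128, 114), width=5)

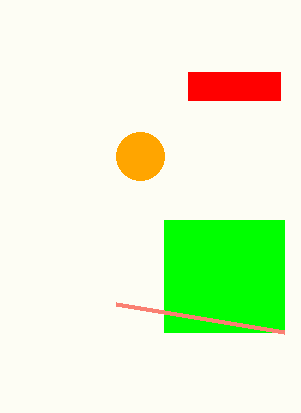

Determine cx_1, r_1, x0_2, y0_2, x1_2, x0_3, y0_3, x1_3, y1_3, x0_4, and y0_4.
cx_1 = 140; r_1 = 24; x0_2 = 188; y0_2 = 72; x1_2 = 280; x0_3 = 164; y0_3 = 220; x1_3 = 284; y1_3 = 332; x0_4 = 284; y0_4 = 332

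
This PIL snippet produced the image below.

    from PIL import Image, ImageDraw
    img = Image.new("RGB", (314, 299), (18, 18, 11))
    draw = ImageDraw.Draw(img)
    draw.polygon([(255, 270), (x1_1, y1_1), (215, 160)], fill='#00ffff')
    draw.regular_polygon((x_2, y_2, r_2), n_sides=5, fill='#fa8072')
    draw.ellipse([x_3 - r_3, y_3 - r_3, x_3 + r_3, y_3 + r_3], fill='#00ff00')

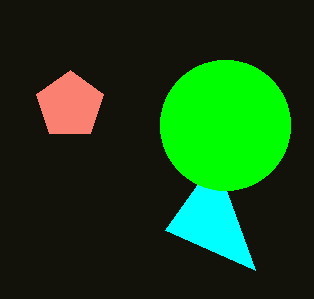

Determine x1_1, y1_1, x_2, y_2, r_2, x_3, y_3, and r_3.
x1_1 = 165; y1_1 = 230; x_2 = 70; y_2 = 105; r_2 = 35; x_3 = 225; y_3 = 125; r_3 = 65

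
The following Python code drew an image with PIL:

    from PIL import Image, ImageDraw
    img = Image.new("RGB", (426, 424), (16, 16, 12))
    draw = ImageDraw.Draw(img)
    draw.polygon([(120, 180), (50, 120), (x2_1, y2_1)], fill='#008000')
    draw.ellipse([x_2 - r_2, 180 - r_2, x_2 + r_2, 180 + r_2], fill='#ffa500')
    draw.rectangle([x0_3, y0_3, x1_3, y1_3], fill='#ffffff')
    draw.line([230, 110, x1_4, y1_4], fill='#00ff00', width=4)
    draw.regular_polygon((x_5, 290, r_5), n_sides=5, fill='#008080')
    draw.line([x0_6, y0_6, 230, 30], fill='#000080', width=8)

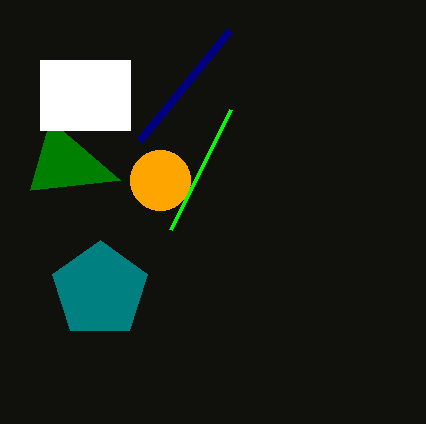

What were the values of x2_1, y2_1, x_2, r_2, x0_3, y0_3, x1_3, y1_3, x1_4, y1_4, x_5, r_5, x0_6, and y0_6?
x2_1 = 30, y2_1 = 190, x_2 = 160, r_2 = 30, x0_3 = 40, y0_3 = 60, x1_3 = 130, y1_3 = 130, x1_4 = 170, y1_4 = 230, x_5 = 100, r_5 = 50, x0_6 = 140, y0_6 = 140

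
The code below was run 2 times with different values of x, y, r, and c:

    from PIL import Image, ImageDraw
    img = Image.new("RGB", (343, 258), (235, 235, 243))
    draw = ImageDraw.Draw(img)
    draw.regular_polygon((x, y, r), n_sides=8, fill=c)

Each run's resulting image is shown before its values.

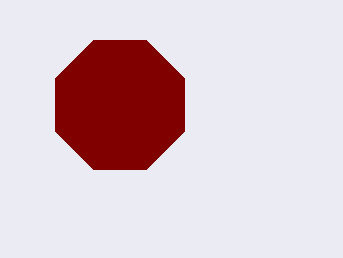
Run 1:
x = 120; y = 105; r = 70; c = 'maroon'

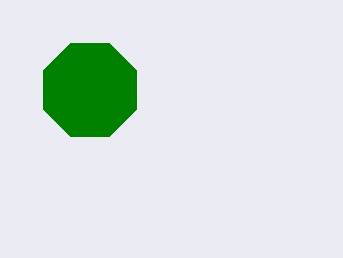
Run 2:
x = 90
y = 90
r = 50
c = 'green'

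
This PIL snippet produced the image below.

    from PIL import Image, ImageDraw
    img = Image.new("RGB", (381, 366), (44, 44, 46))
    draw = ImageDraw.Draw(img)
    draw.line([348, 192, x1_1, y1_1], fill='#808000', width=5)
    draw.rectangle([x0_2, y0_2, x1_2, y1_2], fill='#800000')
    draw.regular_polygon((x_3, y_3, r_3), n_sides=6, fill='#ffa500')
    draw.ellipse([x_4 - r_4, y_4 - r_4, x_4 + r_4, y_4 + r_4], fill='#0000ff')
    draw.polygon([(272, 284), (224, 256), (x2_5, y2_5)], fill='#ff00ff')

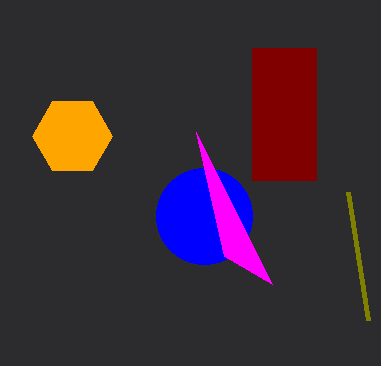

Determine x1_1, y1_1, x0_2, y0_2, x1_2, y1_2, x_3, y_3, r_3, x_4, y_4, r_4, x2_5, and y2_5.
x1_1 = 368, y1_1 = 320, x0_2 = 252, y0_2 = 48, x1_2 = 316, y1_2 = 180, x_3 = 72, y_3 = 136, r_3 = 40, x_4 = 204, y_4 = 216, r_4 = 48, x2_5 = 196, y2_5 = 132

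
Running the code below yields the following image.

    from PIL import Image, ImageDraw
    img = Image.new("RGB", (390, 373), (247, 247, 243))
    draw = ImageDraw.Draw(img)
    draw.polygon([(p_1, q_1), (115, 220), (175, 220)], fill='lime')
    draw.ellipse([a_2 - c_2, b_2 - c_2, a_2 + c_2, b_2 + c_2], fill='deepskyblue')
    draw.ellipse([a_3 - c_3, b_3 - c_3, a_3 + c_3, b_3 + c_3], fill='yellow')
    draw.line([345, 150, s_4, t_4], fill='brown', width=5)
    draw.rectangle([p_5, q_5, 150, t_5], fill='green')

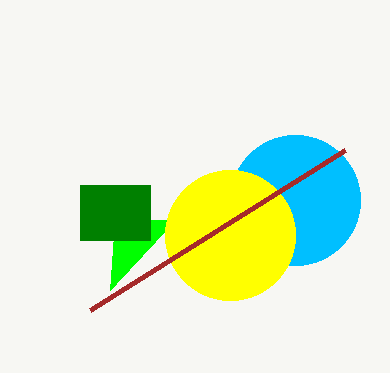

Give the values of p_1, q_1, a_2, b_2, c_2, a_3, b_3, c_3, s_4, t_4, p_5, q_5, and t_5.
p_1 = 110
q_1 = 290
a_2 = 295
b_2 = 200
c_2 = 65
a_3 = 230
b_3 = 235
c_3 = 65
s_4 = 90
t_4 = 310
p_5 = 80
q_5 = 185
t_5 = 240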